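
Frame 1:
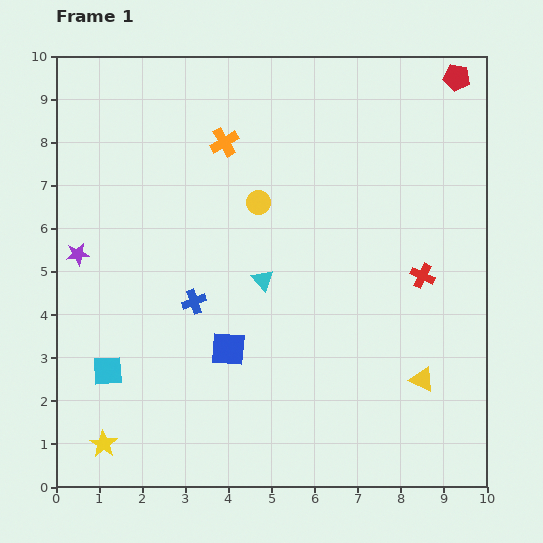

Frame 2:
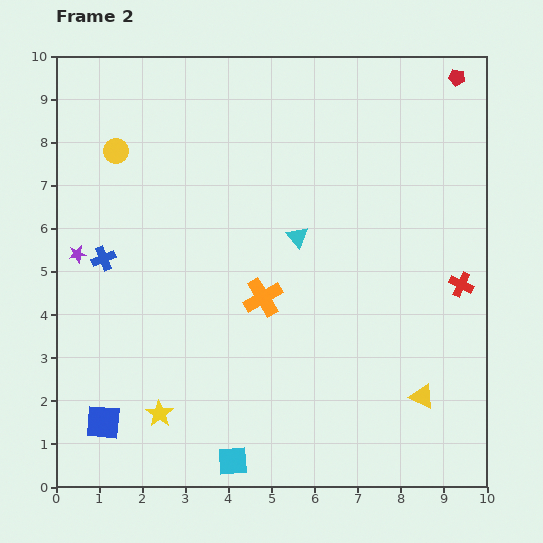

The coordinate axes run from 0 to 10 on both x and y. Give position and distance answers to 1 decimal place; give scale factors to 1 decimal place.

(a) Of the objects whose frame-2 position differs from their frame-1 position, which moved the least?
the yellow triangle

(moved 0.4)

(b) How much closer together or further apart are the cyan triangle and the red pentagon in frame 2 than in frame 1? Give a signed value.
-1.3

Distance in frame 1: 6.5. Distance in frame 2: 5.2.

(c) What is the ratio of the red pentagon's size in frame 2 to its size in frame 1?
0.6×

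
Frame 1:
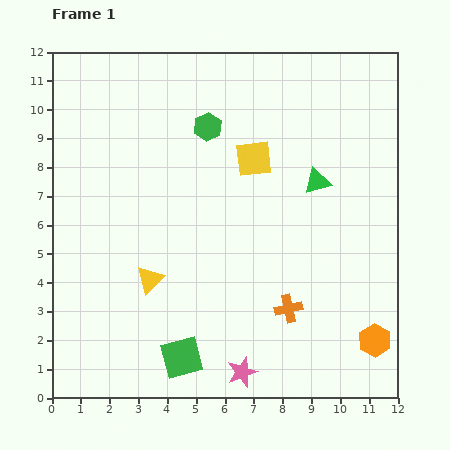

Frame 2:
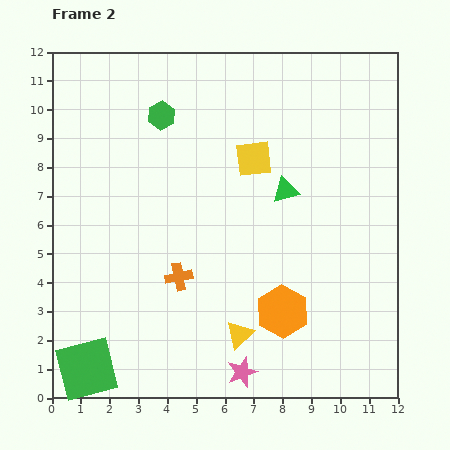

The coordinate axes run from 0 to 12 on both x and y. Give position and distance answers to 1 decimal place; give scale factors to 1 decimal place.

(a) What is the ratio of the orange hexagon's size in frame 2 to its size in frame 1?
1.6×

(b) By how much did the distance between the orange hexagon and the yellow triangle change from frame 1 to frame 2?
-6.4

Distance in frame 1: 8.1. Distance in frame 2: 1.7.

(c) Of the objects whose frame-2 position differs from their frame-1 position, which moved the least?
the green triangle

(moved 1.1)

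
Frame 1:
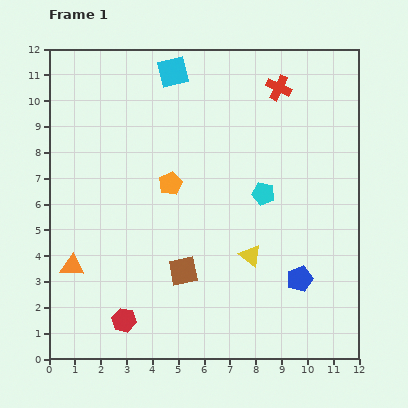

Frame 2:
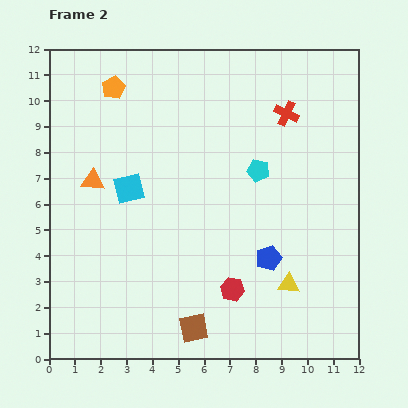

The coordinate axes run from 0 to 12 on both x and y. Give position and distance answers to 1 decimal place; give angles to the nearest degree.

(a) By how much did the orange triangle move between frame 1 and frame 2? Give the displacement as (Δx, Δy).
(0.8, 3.3)

The orange triangle was at (0.9, 3.6) in frame 1 and (1.7, 6.9) in frame 2.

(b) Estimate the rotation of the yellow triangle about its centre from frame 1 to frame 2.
36° counter-clockwise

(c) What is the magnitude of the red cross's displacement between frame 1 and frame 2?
1.0

The red cross moved from (8.9, 10.5) to (9.2, 9.5), a distance of √(0.3² + 1.0²) ≈ 1.0.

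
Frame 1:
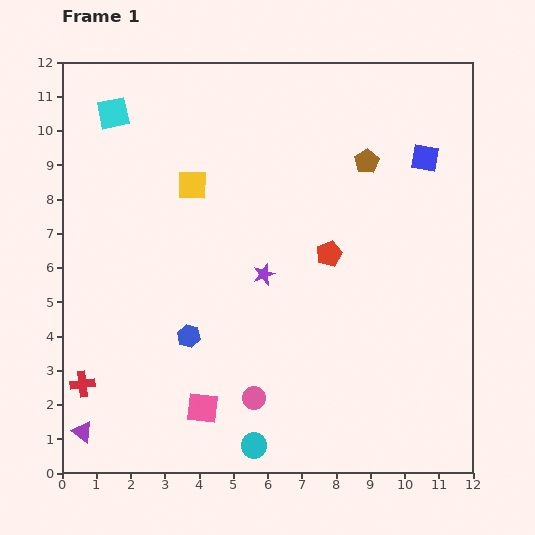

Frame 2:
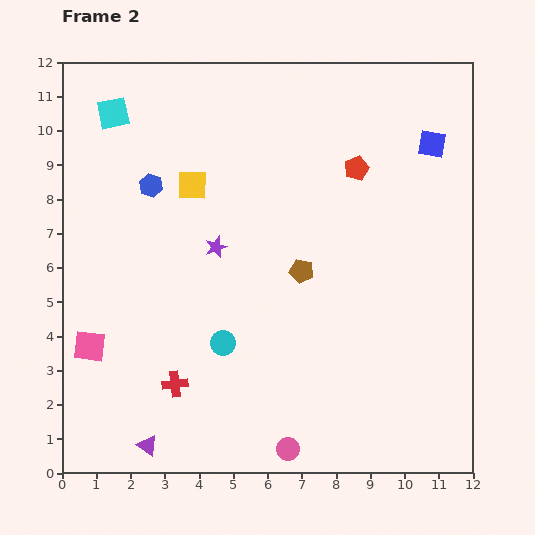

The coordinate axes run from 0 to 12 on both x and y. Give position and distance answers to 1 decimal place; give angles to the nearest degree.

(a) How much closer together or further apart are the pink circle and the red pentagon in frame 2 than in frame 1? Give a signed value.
+3.7

Distance in frame 1: 4.7. Distance in frame 2: 8.4.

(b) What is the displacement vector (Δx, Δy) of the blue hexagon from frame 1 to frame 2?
(-1.1, 4.4)

The blue hexagon was at (3.7, 4.0) in frame 1 and (2.6, 8.4) in frame 2.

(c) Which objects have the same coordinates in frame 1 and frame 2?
the cyan square, the yellow square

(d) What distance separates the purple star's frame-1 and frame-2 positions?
1.6

The purple star moved from (5.9, 5.8) to (4.5, 6.6), a distance of √(1.4² + 0.8²) ≈ 1.6.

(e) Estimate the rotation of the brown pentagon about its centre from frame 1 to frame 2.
28° counter-clockwise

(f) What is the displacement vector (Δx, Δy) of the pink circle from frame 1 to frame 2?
(1.0, -1.5)

The pink circle was at (5.6, 2.2) in frame 1 and (6.6, 0.7) in frame 2.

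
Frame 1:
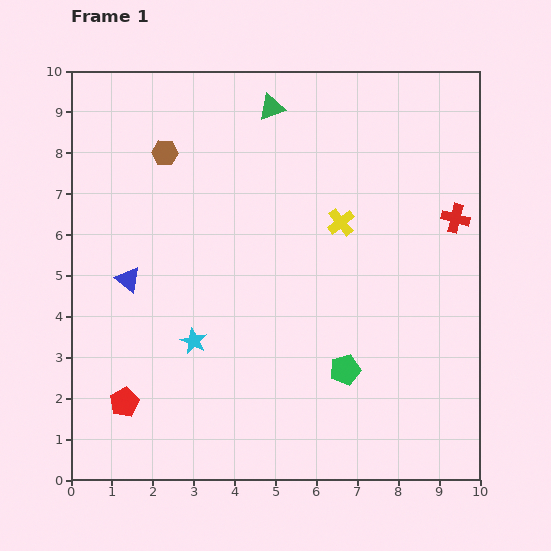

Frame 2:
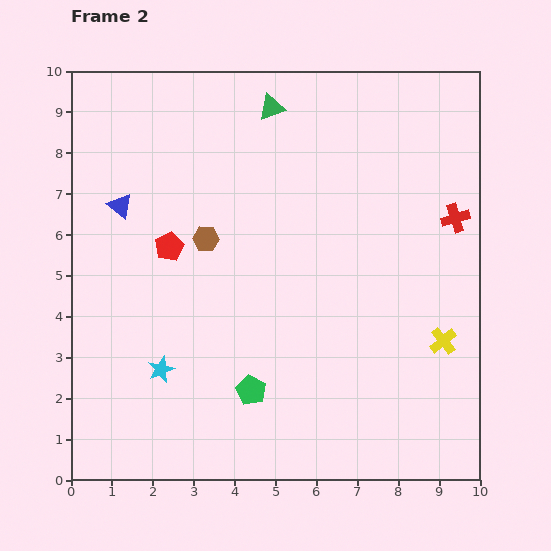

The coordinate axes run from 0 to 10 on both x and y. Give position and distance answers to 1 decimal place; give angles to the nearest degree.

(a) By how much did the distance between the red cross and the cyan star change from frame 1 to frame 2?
+1.0

Distance in frame 1: 7.1. Distance in frame 2: 8.1.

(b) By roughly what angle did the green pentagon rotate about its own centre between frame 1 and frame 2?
28° counter-clockwise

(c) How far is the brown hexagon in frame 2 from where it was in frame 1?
2.3

The brown hexagon moved from (2.3, 8.0) to (3.3, 5.9), a distance of √(1.0² + 2.1²) ≈ 2.3.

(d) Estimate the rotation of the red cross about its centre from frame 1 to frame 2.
31° counter-clockwise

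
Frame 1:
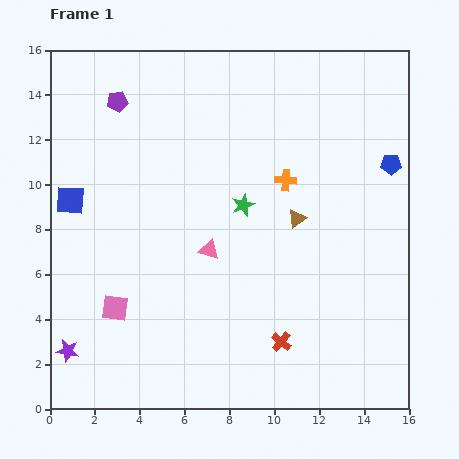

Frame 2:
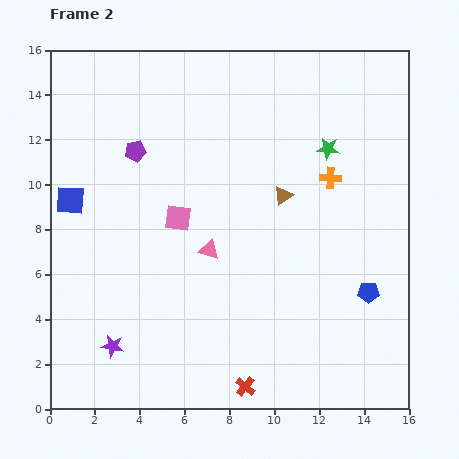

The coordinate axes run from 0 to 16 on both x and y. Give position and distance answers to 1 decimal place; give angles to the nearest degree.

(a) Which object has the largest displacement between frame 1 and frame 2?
the blue pentagon

(moved 5.8; next 4.9)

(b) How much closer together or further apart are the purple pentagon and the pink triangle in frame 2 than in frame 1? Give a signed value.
-2.3

Distance in frame 1: 7.8. Distance in frame 2: 5.5.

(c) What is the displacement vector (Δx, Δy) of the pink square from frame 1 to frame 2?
(2.8, 4.0)

The pink square was at (2.9, 4.5) in frame 1 and (5.7, 8.5) in frame 2.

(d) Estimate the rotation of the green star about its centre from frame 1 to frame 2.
28° clockwise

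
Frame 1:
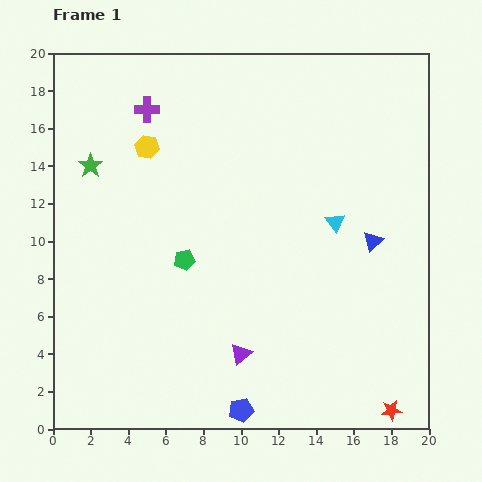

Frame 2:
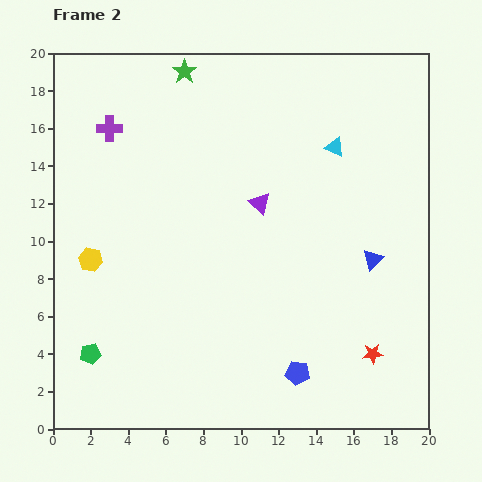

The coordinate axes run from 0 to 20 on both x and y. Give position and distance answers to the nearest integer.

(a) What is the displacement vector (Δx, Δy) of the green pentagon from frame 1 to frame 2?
(-5, -5)

The green pentagon was at (7, 9) in frame 1 and (2, 4) in frame 2.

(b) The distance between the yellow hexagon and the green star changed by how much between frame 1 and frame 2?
+8

Distance in frame 1: 3. Distance in frame 2: 11.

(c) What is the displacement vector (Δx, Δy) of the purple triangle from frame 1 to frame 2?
(1, 8)

The purple triangle was at (10, 4) in frame 1 and (11, 12) in frame 2.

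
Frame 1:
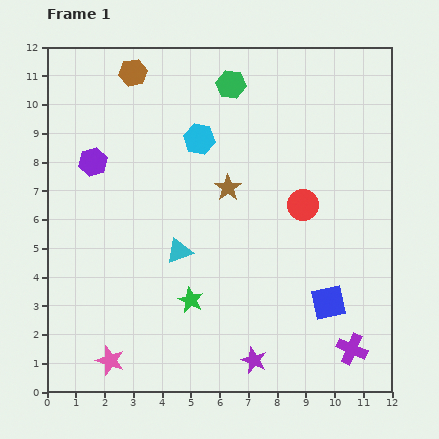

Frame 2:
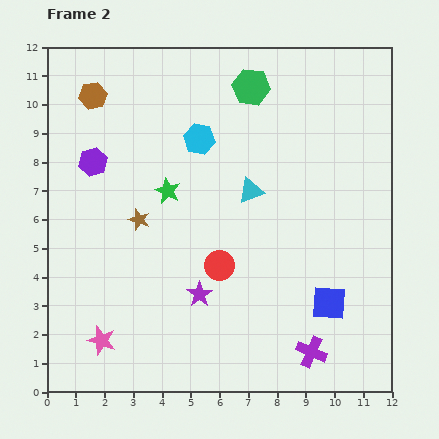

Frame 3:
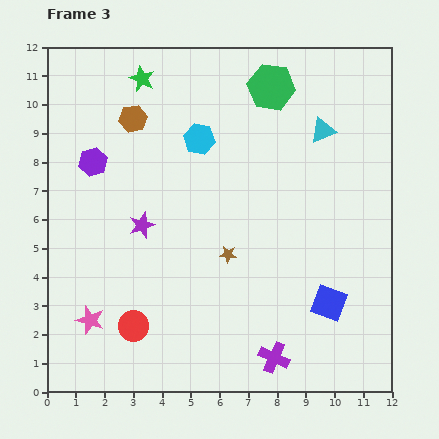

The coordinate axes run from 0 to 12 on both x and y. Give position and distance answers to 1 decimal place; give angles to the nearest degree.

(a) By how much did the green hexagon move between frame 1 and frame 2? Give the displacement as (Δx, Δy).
(0.7, -0.1)

The green hexagon was at (6.4, 10.7) in frame 1 and (7.1, 10.6) in frame 2.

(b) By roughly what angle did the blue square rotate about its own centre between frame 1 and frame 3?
32° clockwise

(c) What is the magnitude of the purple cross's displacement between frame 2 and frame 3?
1.3

The purple cross moved from (9.2, 1.4) to (7.9, 1.2), a distance of √(1.3² + 0.2²) ≈ 1.3.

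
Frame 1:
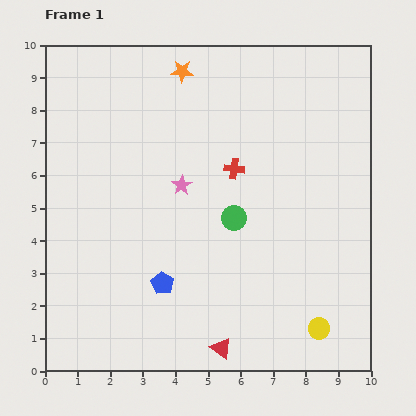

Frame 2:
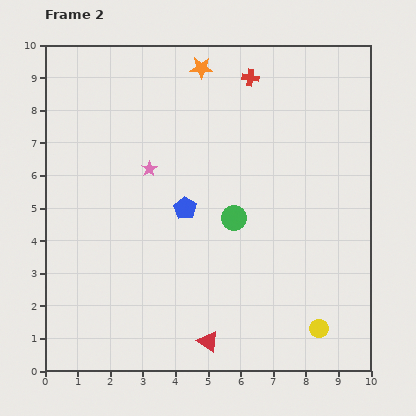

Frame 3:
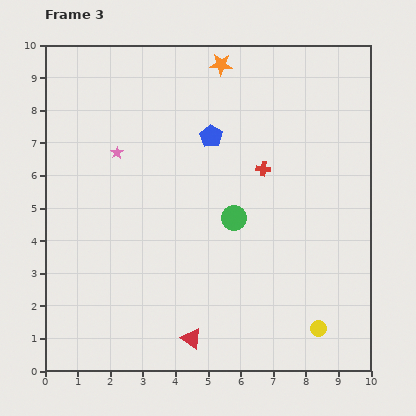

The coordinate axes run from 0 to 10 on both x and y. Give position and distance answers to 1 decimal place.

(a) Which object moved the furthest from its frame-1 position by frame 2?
the red cross

(moved 2.8; next 2.4)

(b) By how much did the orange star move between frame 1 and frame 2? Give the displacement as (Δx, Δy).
(0.6, 0.1)

The orange star was at (4.2, 9.2) in frame 1 and (4.8, 9.3) in frame 2.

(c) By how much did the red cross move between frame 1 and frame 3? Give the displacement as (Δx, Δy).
(0.9, 0.0)

The red cross was at (5.8, 6.2) in frame 1 and (6.7, 6.2) in frame 3.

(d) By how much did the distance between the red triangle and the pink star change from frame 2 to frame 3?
+0.5

Distance in frame 2: 5.6. Distance in frame 3: 6.1.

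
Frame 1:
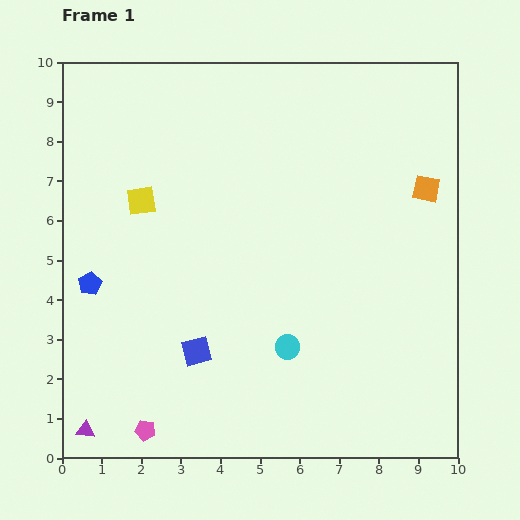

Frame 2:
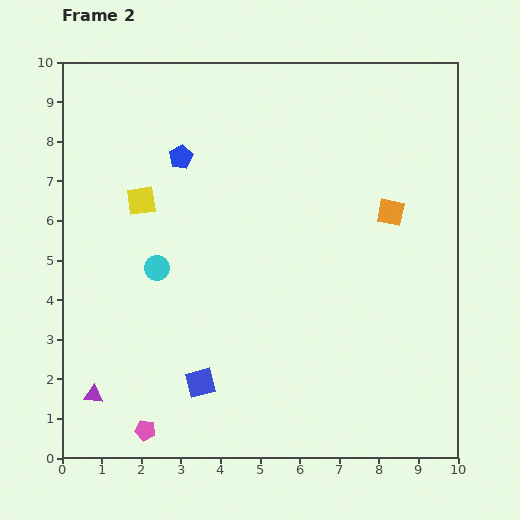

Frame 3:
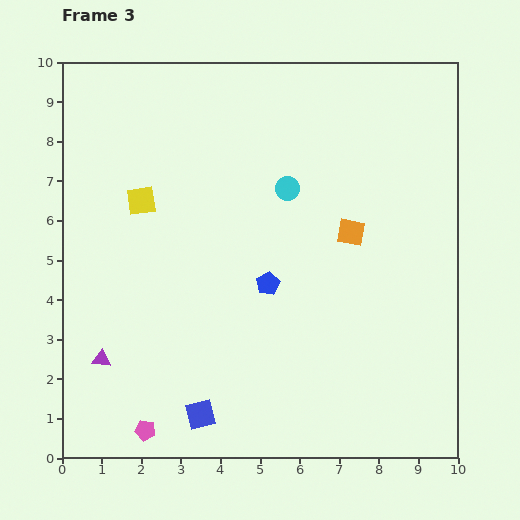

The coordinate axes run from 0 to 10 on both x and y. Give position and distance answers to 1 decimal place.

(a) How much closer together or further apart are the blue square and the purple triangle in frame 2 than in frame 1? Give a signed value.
-0.7

Distance in frame 1: 3.4. Distance in frame 2: 2.7.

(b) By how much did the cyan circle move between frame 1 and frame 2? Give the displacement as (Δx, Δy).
(-3.3, 2.0)

The cyan circle was at (5.7, 2.8) in frame 1 and (2.4, 4.8) in frame 2.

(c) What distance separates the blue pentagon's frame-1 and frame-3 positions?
4.5

The blue pentagon moved from (0.7, 4.4) to (5.2, 4.4), a distance of √(4.5² + 0.0²) ≈ 4.5.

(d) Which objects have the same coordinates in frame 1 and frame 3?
the yellow square, the pink pentagon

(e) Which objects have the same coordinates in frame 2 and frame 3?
the yellow square, the pink pentagon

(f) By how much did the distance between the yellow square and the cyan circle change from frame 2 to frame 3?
+2.0

Distance in frame 2: 1.7. Distance in frame 3: 3.7.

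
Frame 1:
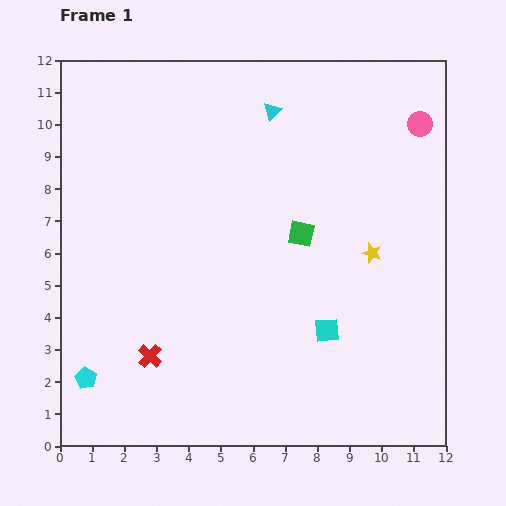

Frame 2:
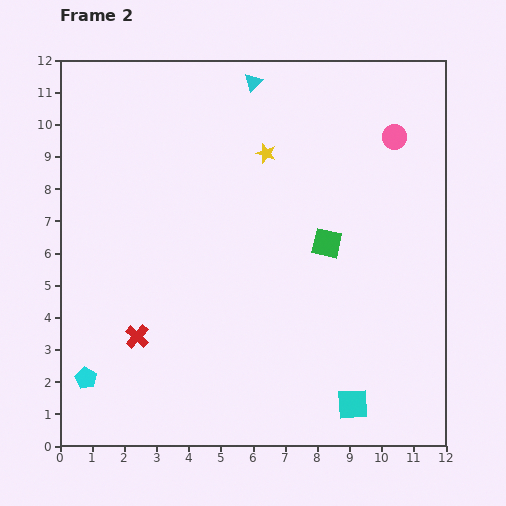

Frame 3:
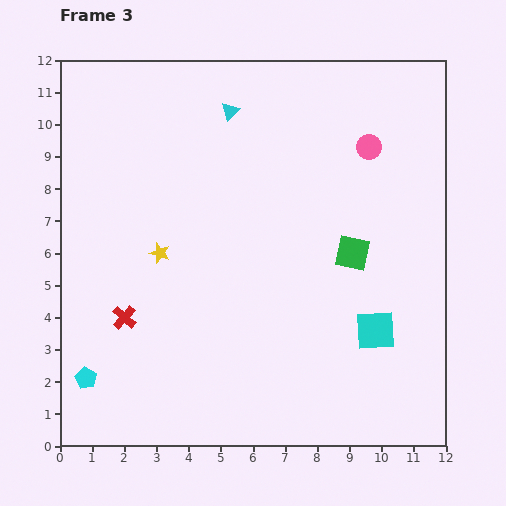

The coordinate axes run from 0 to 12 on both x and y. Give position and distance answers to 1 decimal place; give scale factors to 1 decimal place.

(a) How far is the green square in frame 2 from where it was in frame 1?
0.9

The green square moved from (7.5, 6.6) to (8.3, 6.3), a distance of √(0.8² + 0.3²) ≈ 0.9.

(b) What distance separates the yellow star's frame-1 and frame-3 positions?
6.6

The yellow star moved from (9.7, 6.0) to (3.1, 6.0), a distance of √(6.6² + 0.0²) ≈ 6.6.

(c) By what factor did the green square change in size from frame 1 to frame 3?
1.3×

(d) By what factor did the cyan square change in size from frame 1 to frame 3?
1.6×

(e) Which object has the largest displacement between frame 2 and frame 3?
the yellow star

(moved 4.5; next 2.4)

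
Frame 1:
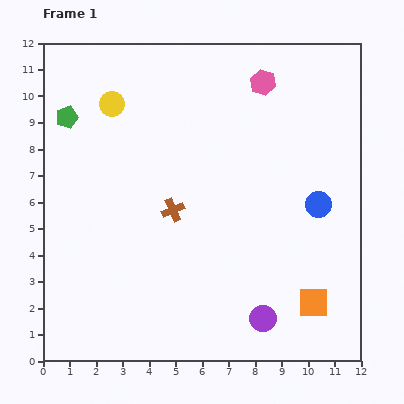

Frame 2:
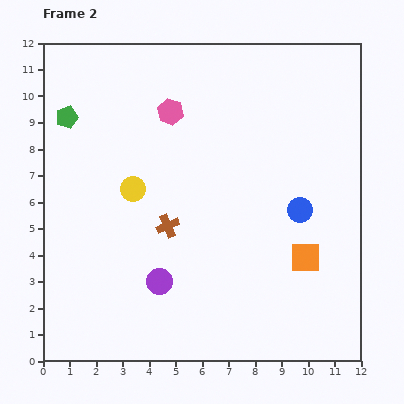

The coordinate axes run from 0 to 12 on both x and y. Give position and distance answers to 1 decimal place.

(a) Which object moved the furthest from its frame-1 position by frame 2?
the purple circle

(moved 4.1; next 3.7)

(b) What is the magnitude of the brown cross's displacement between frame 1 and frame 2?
0.6

The brown cross moved from (4.9, 5.7) to (4.7, 5.1), a distance of √(0.2² + 0.6²) ≈ 0.6.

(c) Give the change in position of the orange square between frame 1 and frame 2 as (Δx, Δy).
(-0.3, 1.7)

The orange square was at (10.2, 2.2) in frame 1 and (9.9, 3.9) in frame 2.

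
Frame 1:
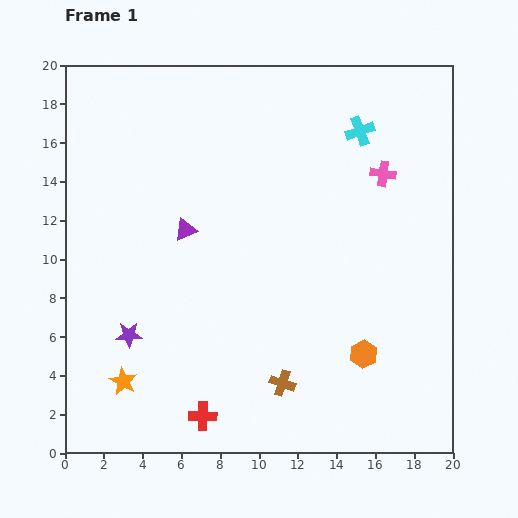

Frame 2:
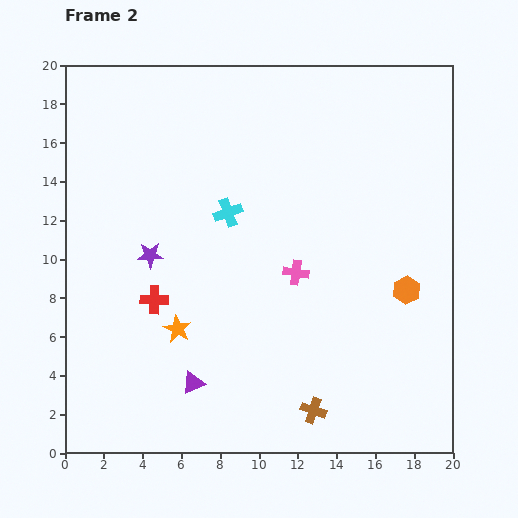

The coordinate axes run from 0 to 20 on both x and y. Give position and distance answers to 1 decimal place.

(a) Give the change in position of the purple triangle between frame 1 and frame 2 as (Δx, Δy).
(0.4, -7.9)

The purple triangle was at (6.2, 11.5) in frame 1 and (6.6, 3.6) in frame 2.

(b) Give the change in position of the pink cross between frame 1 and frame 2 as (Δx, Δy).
(-4.5, -5.1)

The pink cross was at (16.4, 14.4) in frame 1 and (11.9, 9.3) in frame 2.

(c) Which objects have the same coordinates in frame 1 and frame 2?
none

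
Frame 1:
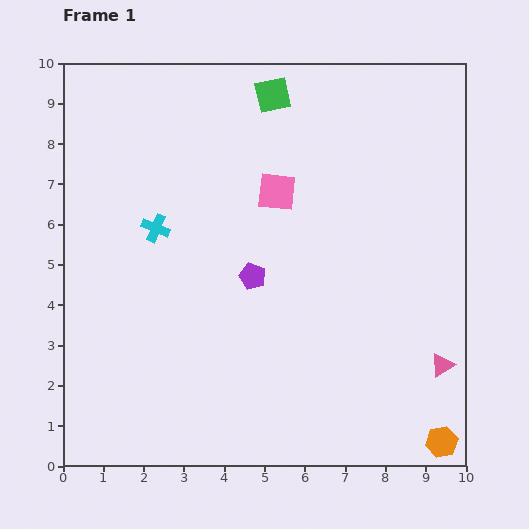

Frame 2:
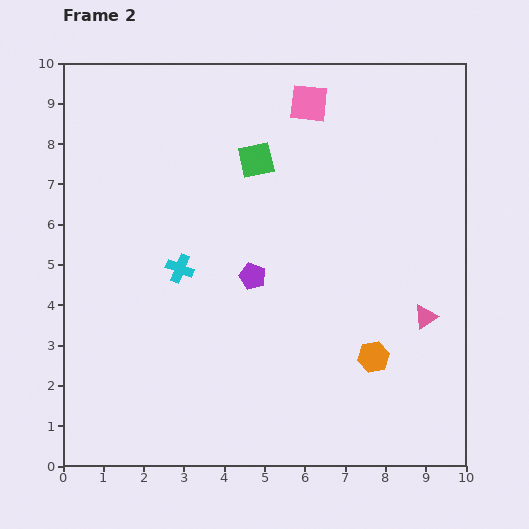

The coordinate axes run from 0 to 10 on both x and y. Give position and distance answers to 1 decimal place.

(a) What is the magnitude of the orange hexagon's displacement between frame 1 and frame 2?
2.7

The orange hexagon moved from (9.4, 0.6) to (7.7, 2.7), a distance of √(1.7² + 2.1²) ≈ 2.7.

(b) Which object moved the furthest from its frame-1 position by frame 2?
the orange hexagon

(moved 2.7; next 2.3)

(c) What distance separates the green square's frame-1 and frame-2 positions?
1.6

The green square moved from (5.2, 9.2) to (4.8, 7.6), a distance of √(0.4² + 1.6²) ≈ 1.6.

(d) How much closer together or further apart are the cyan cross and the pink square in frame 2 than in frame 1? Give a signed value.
+2.1

Distance in frame 1: 3.1. Distance in frame 2: 5.2.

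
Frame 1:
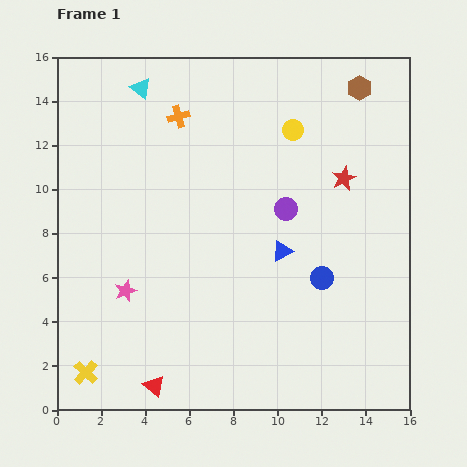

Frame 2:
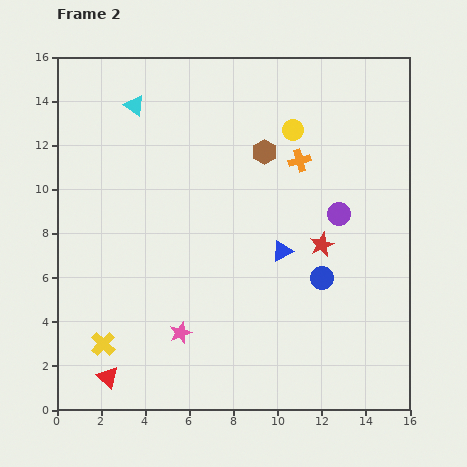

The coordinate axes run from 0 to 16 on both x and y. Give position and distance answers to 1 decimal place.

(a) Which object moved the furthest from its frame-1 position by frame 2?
the orange cross

(moved 5.9; next 5.2)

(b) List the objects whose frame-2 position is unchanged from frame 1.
the blue circle, the blue triangle, the yellow circle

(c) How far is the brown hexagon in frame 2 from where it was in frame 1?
5.2

The brown hexagon moved from (13.7, 14.6) to (9.4, 11.7), a distance of √(4.3² + 2.9²) ≈ 5.2.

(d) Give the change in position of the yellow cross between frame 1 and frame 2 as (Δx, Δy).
(0.8, 1.3)

The yellow cross was at (1.3, 1.7) in frame 1 and (2.1, 3.0) in frame 2.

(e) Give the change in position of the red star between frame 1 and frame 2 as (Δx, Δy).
(-1.0, -3.0)

The red star was at (13.0, 10.5) in frame 1 and (12.0, 7.5) in frame 2.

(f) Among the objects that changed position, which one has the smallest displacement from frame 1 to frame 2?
the cyan triangle

(moved 0.9)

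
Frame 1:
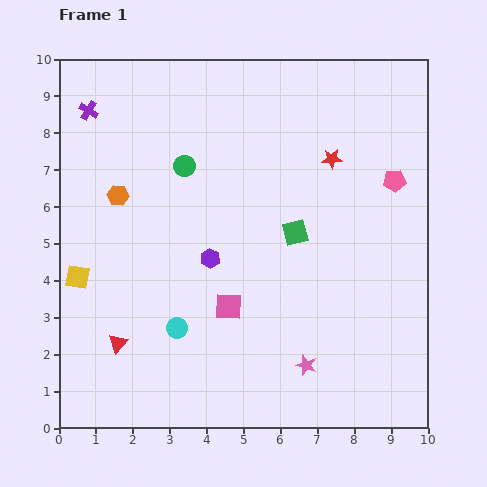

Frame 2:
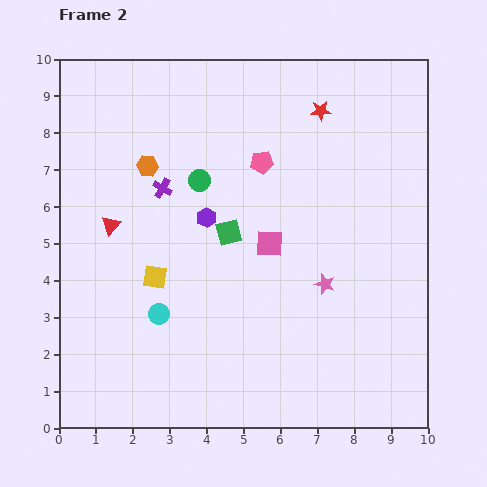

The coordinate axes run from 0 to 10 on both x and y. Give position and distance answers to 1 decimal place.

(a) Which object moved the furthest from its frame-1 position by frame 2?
the pink pentagon

(moved 3.6; next 3.2)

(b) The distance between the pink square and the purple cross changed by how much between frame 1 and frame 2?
-3.2

Distance in frame 1: 6.5. Distance in frame 2: 3.3.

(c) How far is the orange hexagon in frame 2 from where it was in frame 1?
1.1

The orange hexagon moved from (1.6, 6.3) to (2.4, 7.1), a distance of √(0.8² + 0.8²) ≈ 1.1.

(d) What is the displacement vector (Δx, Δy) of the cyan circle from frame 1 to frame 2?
(-0.5, 0.4)

The cyan circle was at (3.2, 2.7) in frame 1 and (2.7, 3.1) in frame 2.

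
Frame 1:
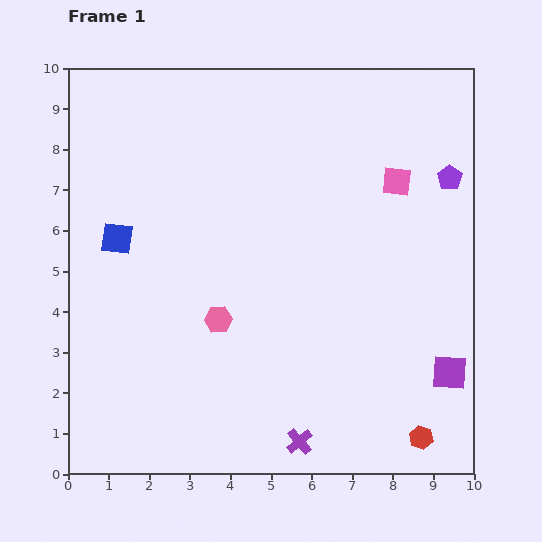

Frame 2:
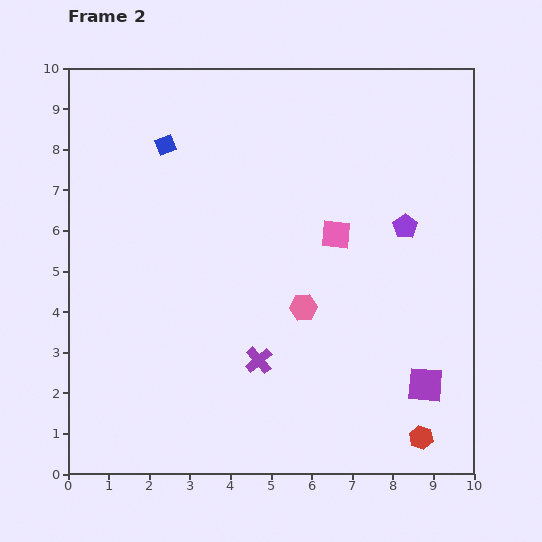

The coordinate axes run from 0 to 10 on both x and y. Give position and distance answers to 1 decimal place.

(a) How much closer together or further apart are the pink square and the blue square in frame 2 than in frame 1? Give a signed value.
-2.3

Distance in frame 1: 7.0. Distance in frame 2: 4.7.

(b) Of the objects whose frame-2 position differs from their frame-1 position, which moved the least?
the purple square

(moved 0.7)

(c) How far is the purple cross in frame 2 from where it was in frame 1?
2.2

The purple cross moved from (5.7, 0.8) to (4.7, 2.8), a distance of √(1.0² + 2.0²) ≈ 2.2.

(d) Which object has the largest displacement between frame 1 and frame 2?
the blue square

(moved 2.6; next 2.2)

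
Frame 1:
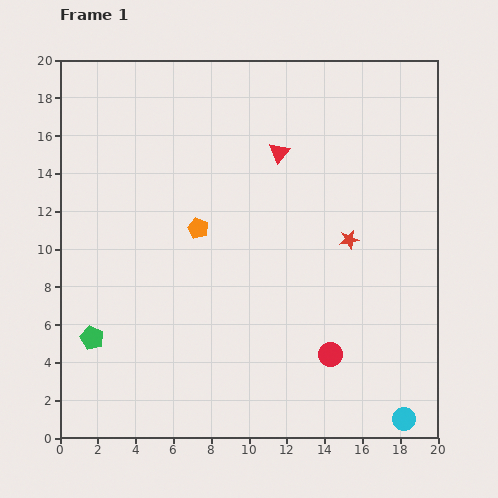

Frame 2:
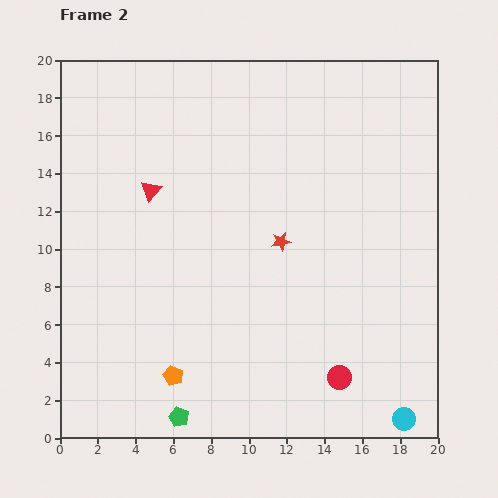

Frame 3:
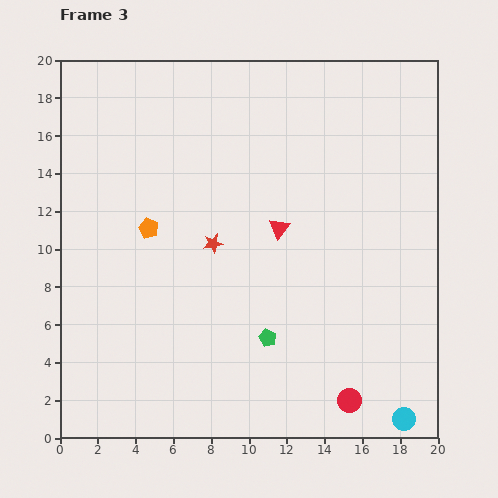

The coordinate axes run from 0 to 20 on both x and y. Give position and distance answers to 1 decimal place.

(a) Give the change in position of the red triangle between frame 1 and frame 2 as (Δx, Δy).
(-6.8, -2.0)

The red triangle was at (11.6, 15.1) in frame 1 and (4.8, 13.1) in frame 2.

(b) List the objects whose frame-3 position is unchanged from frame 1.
the cyan circle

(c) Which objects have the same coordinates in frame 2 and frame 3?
the cyan circle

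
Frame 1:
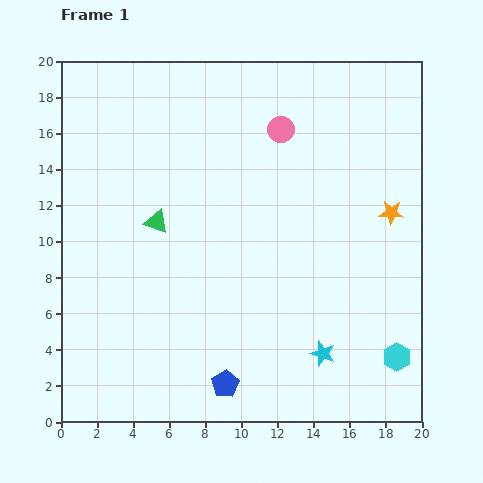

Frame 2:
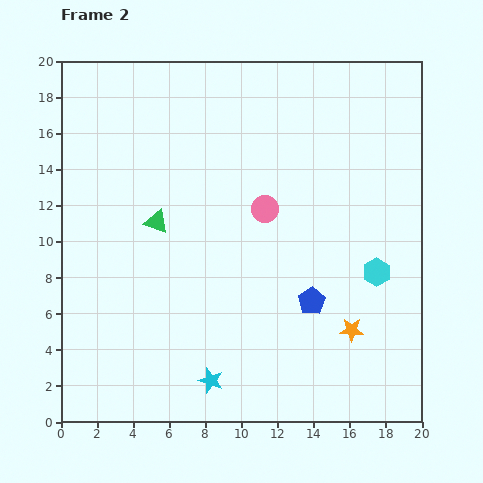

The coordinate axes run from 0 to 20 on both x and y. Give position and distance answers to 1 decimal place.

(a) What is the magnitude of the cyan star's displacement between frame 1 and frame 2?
6.4

The cyan star moved from (14.5, 3.8) to (8.3, 2.3), a distance of √(6.2² + 1.5²) ≈ 6.4.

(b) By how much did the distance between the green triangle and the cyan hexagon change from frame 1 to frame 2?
-2.8

Distance in frame 1: 15.3. Distance in frame 2: 12.5.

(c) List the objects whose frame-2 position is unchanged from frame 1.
the green triangle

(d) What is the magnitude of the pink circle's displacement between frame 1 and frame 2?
4.5

The pink circle moved from (12.2, 16.2) to (11.3, 11.8), a distance of √(0.9² + 4.4²) ≈ 4.5.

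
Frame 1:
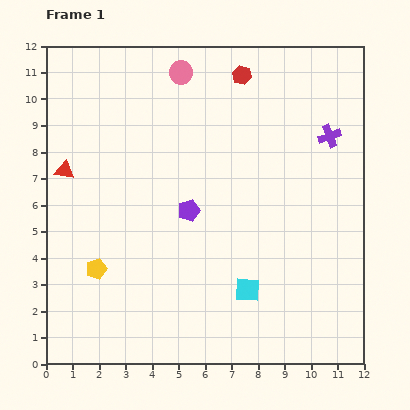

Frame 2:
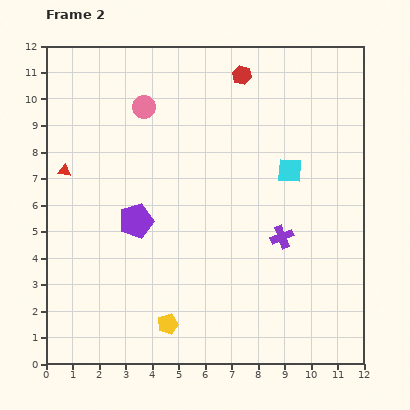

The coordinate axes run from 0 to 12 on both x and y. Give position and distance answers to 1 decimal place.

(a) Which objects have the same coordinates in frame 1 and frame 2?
the red triangle, the red hexagon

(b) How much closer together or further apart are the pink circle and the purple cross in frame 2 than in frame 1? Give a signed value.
+1.0

Distance in frame 1: 6.1. Distance in frame 2: 7.1.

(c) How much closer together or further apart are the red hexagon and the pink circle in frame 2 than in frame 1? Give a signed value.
+1.6

Distance in frame 1: 2.3. Distance in frame 2: 3.9.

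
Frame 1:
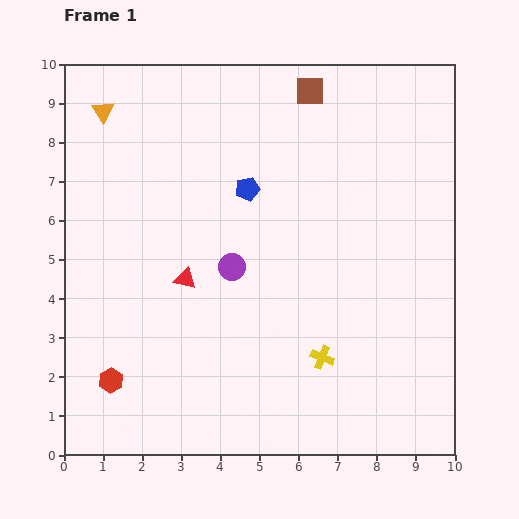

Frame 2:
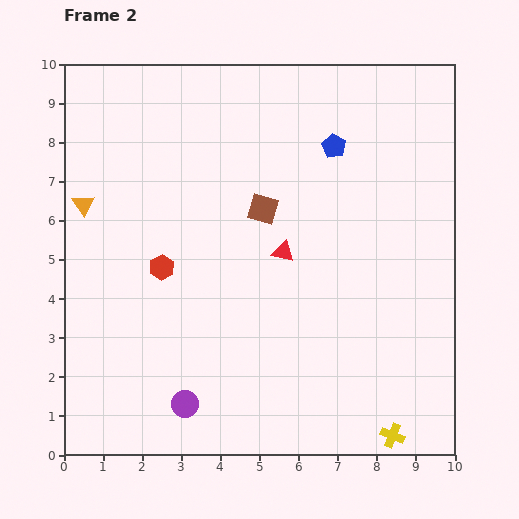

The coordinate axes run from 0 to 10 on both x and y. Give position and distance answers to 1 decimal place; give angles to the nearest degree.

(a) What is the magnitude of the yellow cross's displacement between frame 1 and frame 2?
2.7

The yellow cross moved from (6.6, 2.5) to (8.4, 0.5), a distance of √(1.8² + 2.0²) ≈ 2.7.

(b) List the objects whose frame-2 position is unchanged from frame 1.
none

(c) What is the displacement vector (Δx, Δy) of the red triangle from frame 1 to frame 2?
(2.5, 0.7)

The red triangle was at (3.1, 4.5) in frame 1 and (5.6, 5.2) in frame 2.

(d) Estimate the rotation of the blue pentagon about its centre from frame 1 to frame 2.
30° counter-clockwise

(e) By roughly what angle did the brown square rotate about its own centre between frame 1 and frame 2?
17° clockwise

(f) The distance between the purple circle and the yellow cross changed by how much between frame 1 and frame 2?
+2.1

Distance in frame 1: 3.3. Distance in frame 2: 5.4.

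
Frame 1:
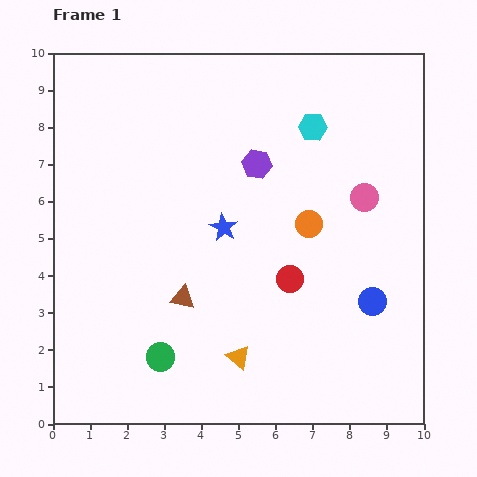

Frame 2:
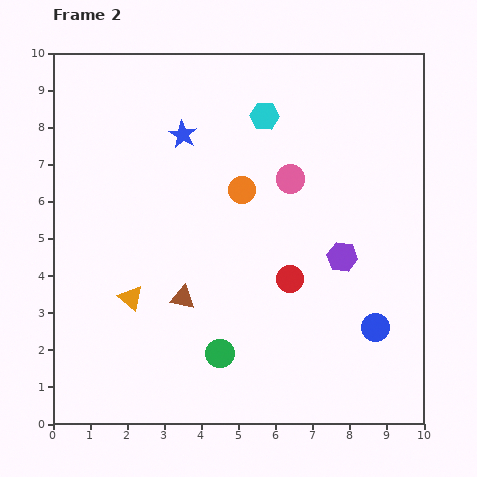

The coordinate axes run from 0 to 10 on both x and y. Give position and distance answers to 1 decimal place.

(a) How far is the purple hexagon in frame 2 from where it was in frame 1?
3.4

The purple hexagon moved from (5.5, 7.0) to (7.8, 4.5), a distance of √(2.3² + 2.5²) ≈ 3.4.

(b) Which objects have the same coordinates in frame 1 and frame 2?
the brown triangle, the red circle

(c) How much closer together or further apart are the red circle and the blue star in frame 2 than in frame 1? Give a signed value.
+2.6

Distance in frame 1: 2.3. Distance in frame 2: 4.9.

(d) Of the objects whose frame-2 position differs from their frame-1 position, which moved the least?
the blue circle

(moved 0.7)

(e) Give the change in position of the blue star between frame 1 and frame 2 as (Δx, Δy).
(-1.1, 2.5)

The blue star was at (4.6, 5.3) in frame 1 and (3.5, 7.8) in frame 2.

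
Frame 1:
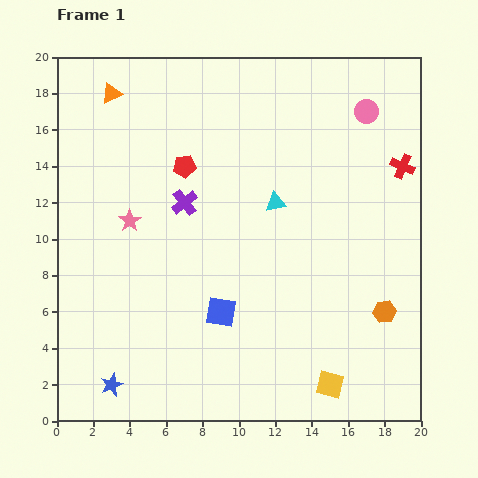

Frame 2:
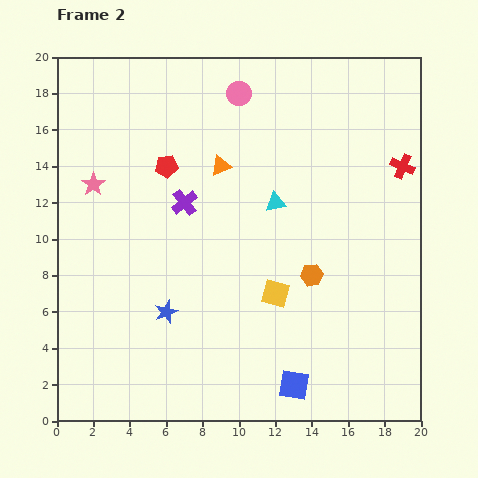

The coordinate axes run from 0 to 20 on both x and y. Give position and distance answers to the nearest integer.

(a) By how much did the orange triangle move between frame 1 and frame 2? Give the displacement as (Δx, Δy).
(6, -4)

The orange triangle was at (3, 18) in frame 1 and (9, 14) in frame 2.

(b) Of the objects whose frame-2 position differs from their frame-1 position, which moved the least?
the red pentagon

(moved 1)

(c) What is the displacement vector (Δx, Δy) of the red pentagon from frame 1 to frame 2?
(-1, 0)

The red pentagon was at (7, 14) in frame 1 and (6, 14) in frame 2.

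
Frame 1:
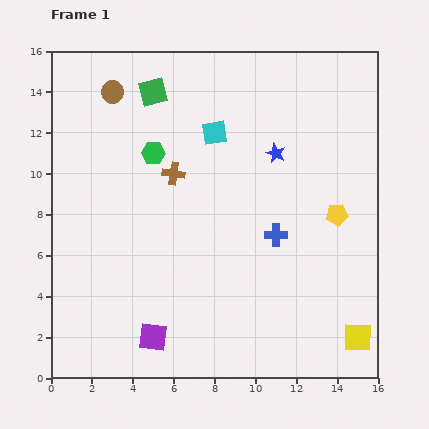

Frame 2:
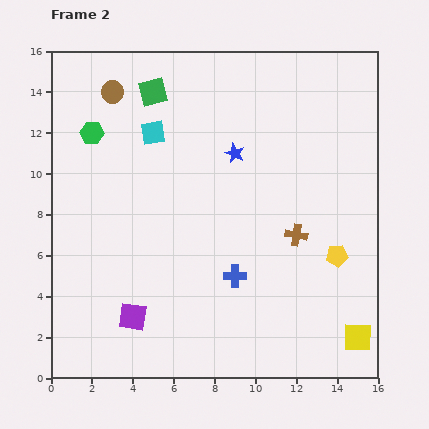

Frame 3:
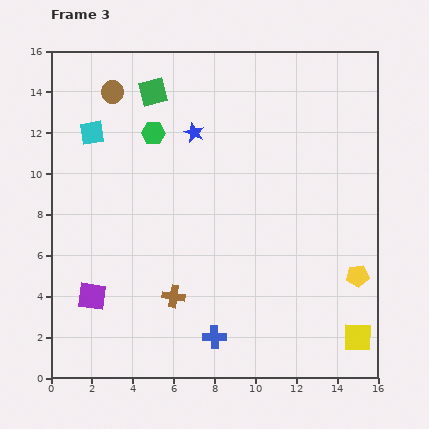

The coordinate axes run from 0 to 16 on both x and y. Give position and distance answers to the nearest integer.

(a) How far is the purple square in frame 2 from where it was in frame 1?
1

The purple square moved from (5, 2) to (4, 3), a distance of √(1² + 1²) ≈ 1.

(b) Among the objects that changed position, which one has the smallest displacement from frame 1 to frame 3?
the green hexagon

(moved 1)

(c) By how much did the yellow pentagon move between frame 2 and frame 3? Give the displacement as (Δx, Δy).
(1, -1)

The yellow pentagon was at (14, 6) in frame 2 and (15, 5) in frame 3.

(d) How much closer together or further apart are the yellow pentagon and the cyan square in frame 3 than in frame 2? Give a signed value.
+4

Distance in frame 2: 11. Distance in frame 3: 15.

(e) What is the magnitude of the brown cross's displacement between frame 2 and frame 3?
7

The brown cross moved from (12, 7) to (6, 4), a distance of √(6² + 3²) ≈ 7.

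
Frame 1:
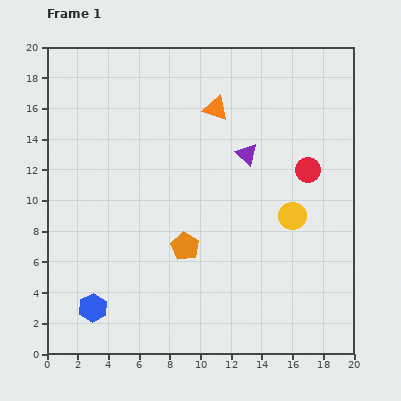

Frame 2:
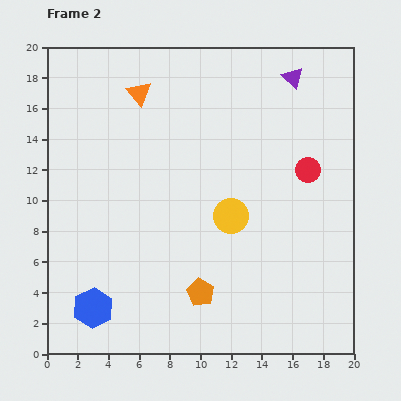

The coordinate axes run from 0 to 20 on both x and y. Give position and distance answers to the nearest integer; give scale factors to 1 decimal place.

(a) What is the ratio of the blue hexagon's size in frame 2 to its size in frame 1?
1.4×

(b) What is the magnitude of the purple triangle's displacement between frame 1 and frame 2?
6

The purple triangle moved from (13, 13) to (16, 18), a distance of √(3² + 5²) ≈ 6.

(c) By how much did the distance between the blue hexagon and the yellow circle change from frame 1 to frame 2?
-3

Distance in frame 1: 14. Distance in frame 2: 11.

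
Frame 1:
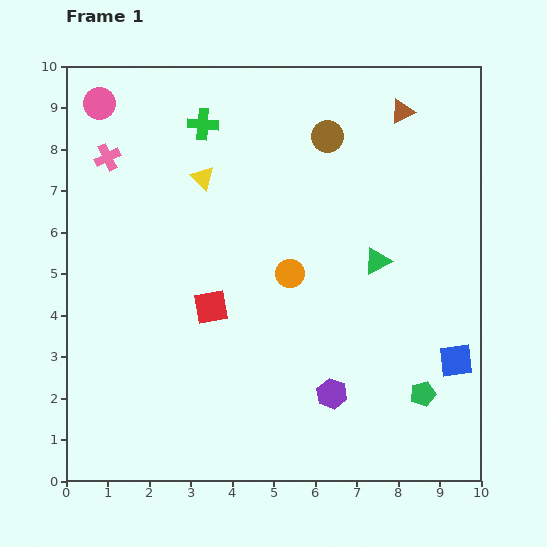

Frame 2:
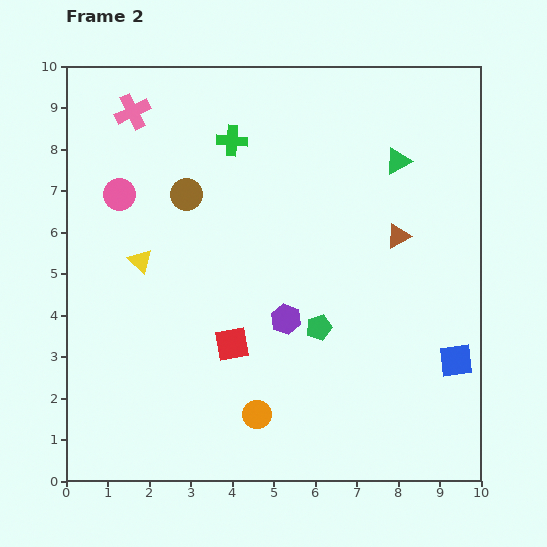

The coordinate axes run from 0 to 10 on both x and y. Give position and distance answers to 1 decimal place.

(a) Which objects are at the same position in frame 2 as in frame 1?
the blue square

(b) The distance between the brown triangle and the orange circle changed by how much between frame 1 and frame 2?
+0.8

Distance in frame 1: 4.7. Distance in frame 2: 5.5.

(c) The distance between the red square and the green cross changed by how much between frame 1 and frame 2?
+0.5

Distance in frame 1: 4.4. Distance in frame 2: 4.9.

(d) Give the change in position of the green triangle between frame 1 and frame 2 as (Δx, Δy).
(0.5, 2.4)

The green triangle was at (7.5, 5.3) in frame 1 and (8.0, 7.7) in frame 2.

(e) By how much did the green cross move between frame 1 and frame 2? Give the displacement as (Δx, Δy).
(0.7, -0.4)

The green cross was at (3.3, 8.6) in frame 1 and (4.0, 8.2) in frame 2.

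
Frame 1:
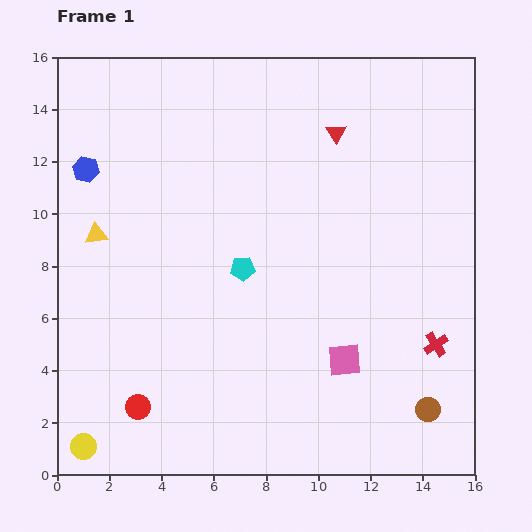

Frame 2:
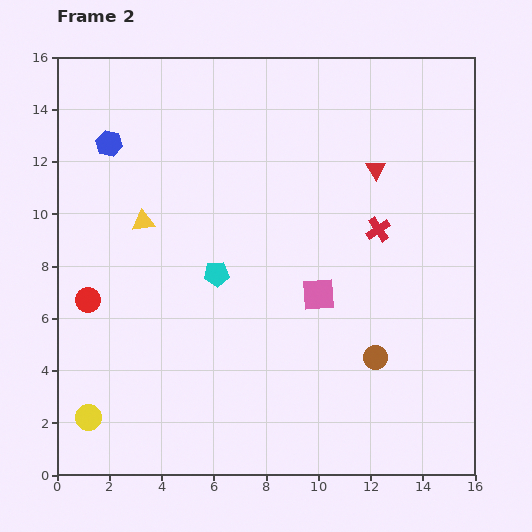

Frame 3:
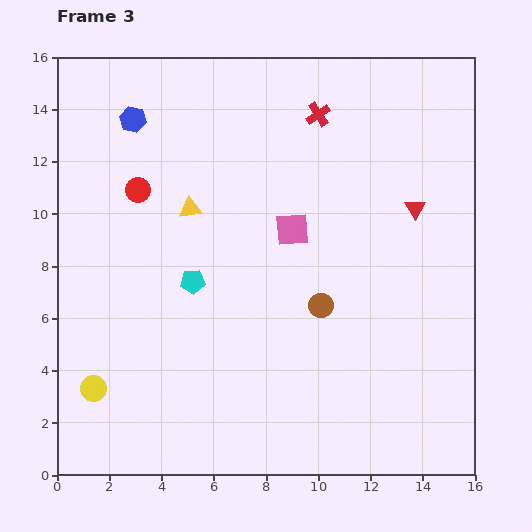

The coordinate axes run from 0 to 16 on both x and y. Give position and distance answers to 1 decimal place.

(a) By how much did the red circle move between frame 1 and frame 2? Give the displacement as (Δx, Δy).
(-1.9, 4.1)

The red circle was at (3.1, 2.6) in frame 1 and (1.2, 6.7) in frame 2.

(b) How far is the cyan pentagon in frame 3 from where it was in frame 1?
2.0

The cyan pentagon moved from (7.1, 7.9) to (5.2, 7.4), a distance of √(1.9² + 0.5²) ≈ 2.0.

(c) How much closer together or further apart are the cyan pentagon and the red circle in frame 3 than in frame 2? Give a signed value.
-0.9

Distance in frame 2: 5.0. Distance in frame 3: 4.1.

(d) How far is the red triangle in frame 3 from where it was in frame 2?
2.1

The red triangle moved from (12.2, 11.7) to (13.7, 10.2), a distance of √(1.5² + 1.5²) ≈ 2.1.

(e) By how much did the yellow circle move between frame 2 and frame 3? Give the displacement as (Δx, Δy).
(0.2, 1.1)

The yellow circle was at (1.2, 2.2) in frame 2 and (1.4, 3.3) in frame 3.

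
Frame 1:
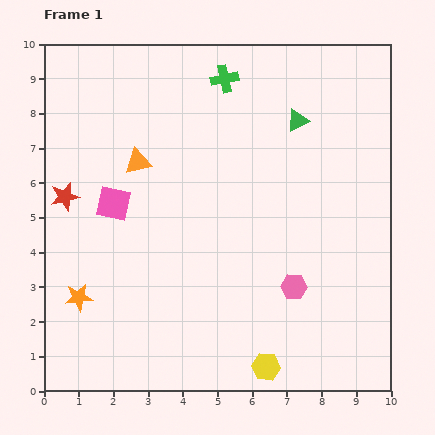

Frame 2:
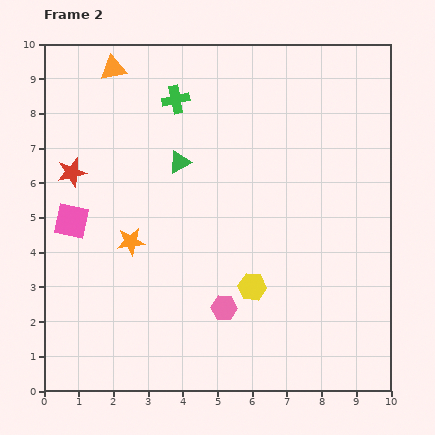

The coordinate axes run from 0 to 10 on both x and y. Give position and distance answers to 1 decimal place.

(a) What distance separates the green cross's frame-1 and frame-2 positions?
1.5

The green cross moved from (5.2, 9.0) to (3.8, 8.4), a distance of √(1.4² + 0.6²) ≈ 1.5.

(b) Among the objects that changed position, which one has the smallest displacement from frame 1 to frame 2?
the red star

(moved 0.7)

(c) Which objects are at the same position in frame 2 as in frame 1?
none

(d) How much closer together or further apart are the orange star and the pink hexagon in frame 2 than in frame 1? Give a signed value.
-2.9

Distance in frame 1: 6.2. Distance in frame 2: 3.3.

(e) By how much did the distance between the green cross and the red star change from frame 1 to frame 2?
-2.0

Distance in frame 1: 5.7. Distance in frame 2: 3.7.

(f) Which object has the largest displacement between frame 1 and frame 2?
the green triangle

(moved 3.6; next 2.8)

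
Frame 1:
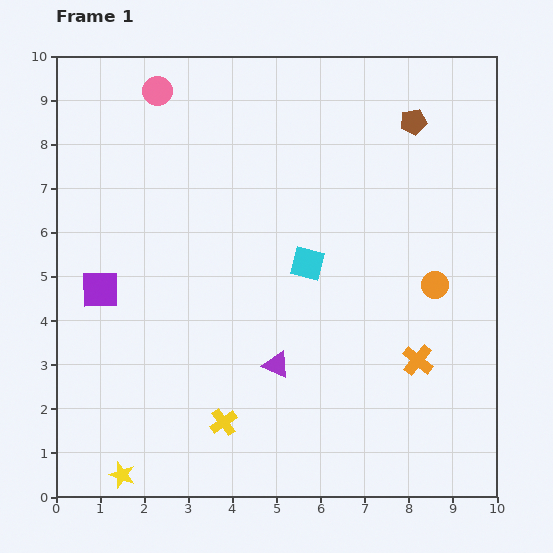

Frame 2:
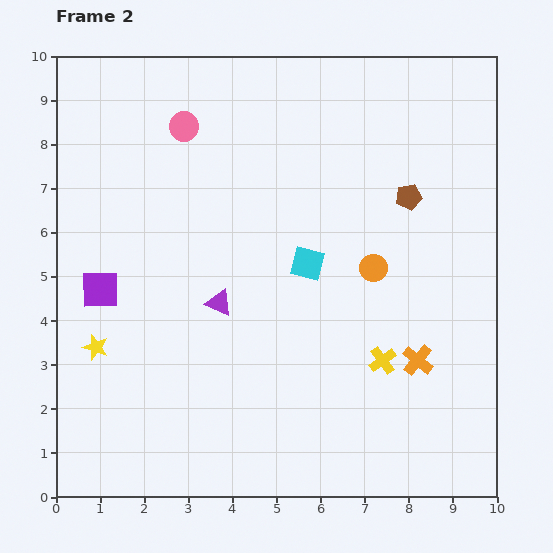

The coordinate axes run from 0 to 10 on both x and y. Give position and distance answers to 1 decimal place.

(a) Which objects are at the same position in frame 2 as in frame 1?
the orange cross, the purple square, the cyan square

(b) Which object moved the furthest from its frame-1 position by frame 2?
the yellow cross

(moved 3.9; next 3.0)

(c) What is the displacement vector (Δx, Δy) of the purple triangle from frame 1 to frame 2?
(-1.3, 1.4)

The purple triangle was at (5.0, 3.0) in frame 1 and (3.7, 4.4) in frame 2.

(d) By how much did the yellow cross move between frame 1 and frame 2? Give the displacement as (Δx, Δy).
(3.6, 1.4)

The yellow cross was at (3.8, 1.7) in frame 1 and (7.4, 3.1) in frame 2.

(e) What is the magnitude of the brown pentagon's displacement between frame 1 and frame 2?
1.7

The brown pentagon moved from (8.1, 8.5) to (8.0, 6.8), a distance of √(0.1² + 1.7²) ≈ 1.7.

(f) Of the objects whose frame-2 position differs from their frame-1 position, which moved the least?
the pink circle

(moved 1.0)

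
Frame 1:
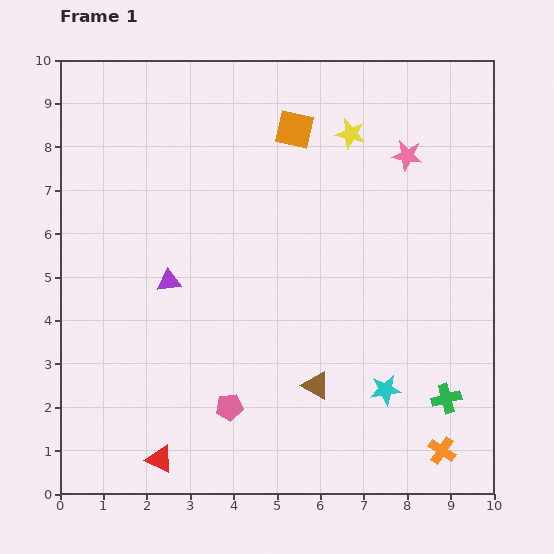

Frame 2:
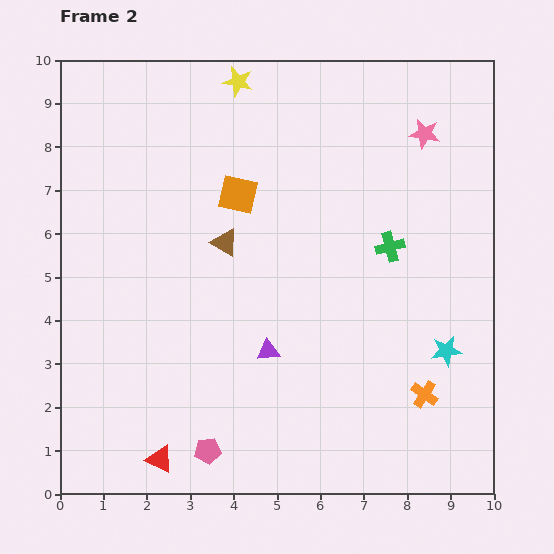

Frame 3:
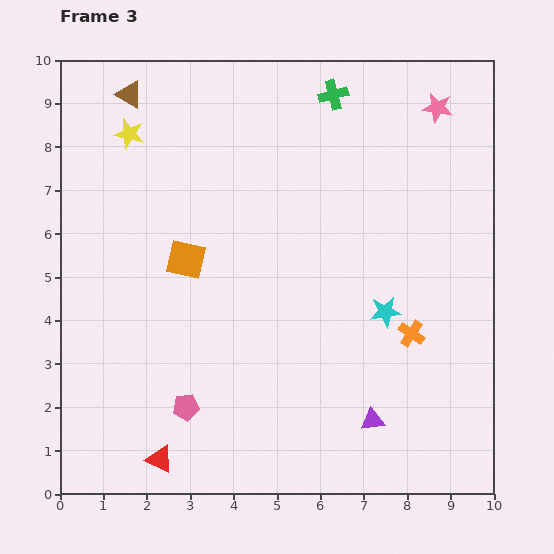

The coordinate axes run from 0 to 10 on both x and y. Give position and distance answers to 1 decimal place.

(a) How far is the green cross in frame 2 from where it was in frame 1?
3.7

The green cross moved from (8.9, 2.2) to (7.6, 5.7), a distance of √(1.3² + 3.5²) ≈ 3.7.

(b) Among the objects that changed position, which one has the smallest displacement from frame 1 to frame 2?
the pink star

(moved 0.6)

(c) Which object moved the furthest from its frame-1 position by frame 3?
the brown triangle

(moved 8.0; next 7.5)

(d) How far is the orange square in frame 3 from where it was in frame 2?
1.9

The orange square moved from (4.1, 6.9) to (2.9, 5.4), a distance of √(1.2² + 1.5²) ≈ 1.9.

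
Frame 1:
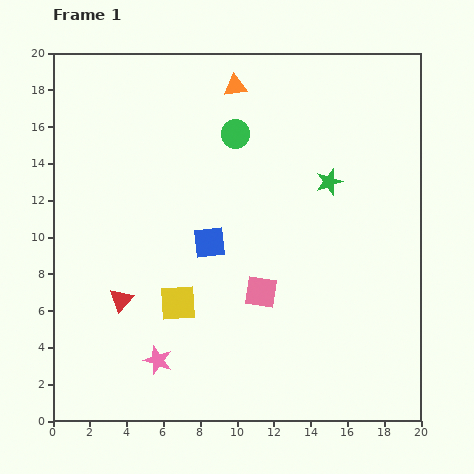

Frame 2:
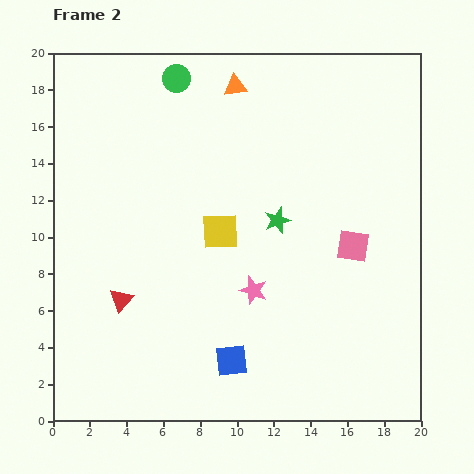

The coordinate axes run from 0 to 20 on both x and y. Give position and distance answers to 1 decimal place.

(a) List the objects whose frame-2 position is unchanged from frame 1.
the red triangle, the orange triangle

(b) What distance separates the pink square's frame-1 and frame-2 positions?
5.6

The pink square moved from (11.3, 7.0) to (16.3, 9.5), a distance of √(5.0² + 2.5²) ≈ 5.6.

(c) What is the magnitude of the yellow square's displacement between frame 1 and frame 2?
4.5

The yellow square moved from (6.8, 6.4) to (9.1, 10.3), a distance of √(2.3² + 3.9²) ≈ 4.5.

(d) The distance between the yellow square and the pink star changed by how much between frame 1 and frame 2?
+0.4

Distance in frame 1: 3.3. Distance in frame 2: 3.7.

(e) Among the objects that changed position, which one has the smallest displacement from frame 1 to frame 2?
the green star

(moved 3.5)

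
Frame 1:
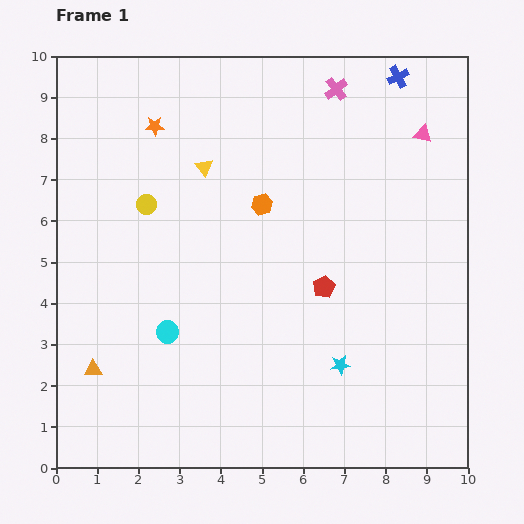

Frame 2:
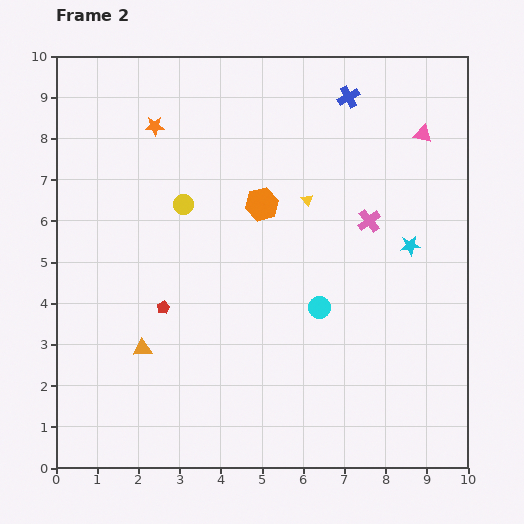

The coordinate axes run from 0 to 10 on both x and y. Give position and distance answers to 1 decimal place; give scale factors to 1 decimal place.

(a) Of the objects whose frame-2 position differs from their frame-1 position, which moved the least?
the yellow circle

(moved 0.9)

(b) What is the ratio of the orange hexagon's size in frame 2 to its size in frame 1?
1.6×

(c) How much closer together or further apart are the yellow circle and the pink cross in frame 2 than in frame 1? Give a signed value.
-0.9

Distance in frame 1: 5.4. Distance in frame 2: 4.5.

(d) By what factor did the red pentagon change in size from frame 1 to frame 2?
0.6×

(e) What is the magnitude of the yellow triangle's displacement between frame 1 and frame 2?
2.6

The yellow triangle moved from (3.6, 7.3) to (6.1, 6.5), a distance of √(2.5² + 0.8²) ≈ 2.6.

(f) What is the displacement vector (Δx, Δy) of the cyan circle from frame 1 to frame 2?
(3.7, 0.6)

The cyan circle was at (2.7, 3.3) in frame 1 and (6.4, 3.9) in frame 2.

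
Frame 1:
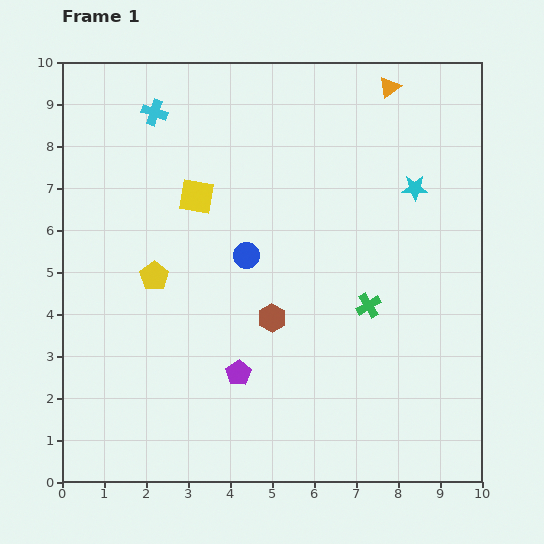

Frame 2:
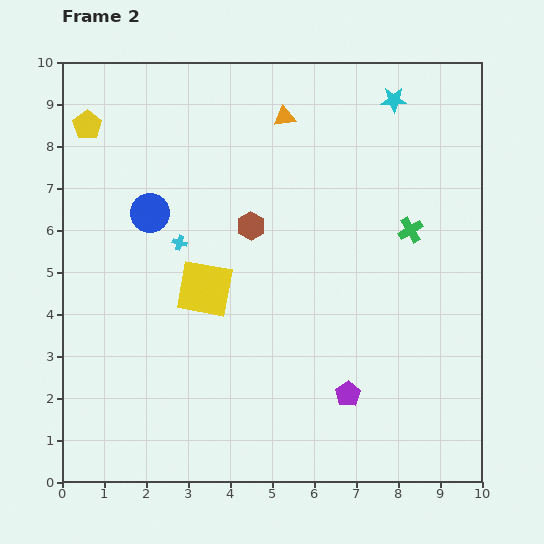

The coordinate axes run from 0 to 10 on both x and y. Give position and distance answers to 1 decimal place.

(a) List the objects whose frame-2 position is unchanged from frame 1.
none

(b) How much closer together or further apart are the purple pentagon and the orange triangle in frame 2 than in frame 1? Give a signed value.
-0.9

Distance in frame 1: 7.7. Distance in frame 2: 6.8.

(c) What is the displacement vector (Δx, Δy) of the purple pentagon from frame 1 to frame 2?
(2.6, -0.5)

The purple pentagon was at (4.2, 2.6) in frame 1 and (6.8, 2.1) in frame 2.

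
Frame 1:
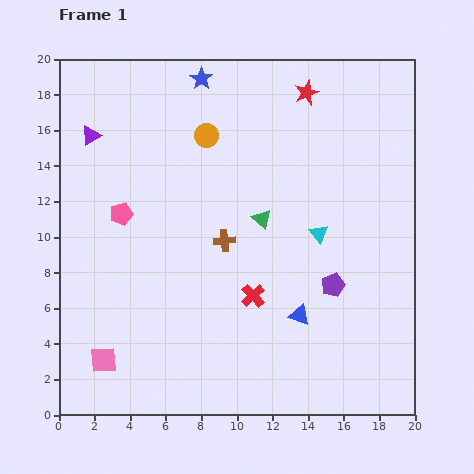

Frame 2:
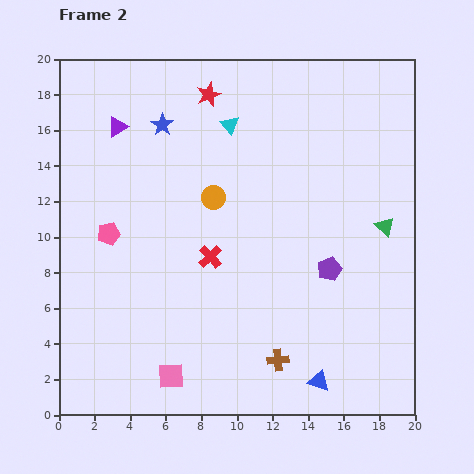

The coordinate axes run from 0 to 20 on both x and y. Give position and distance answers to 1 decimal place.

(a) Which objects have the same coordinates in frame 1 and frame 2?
none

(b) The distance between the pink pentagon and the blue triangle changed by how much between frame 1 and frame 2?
+2.9

Distance in frame 1: 11.5. Distance in frame 2: 14.4.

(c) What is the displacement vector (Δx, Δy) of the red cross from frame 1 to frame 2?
(-2.4, 2.2)

The red cross was at (10.9, 6.7) in frame 1 and (8.5, 8.9) in frame 2.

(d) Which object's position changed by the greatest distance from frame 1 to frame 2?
the cyan triangle

(moved 7.9; next 7.3)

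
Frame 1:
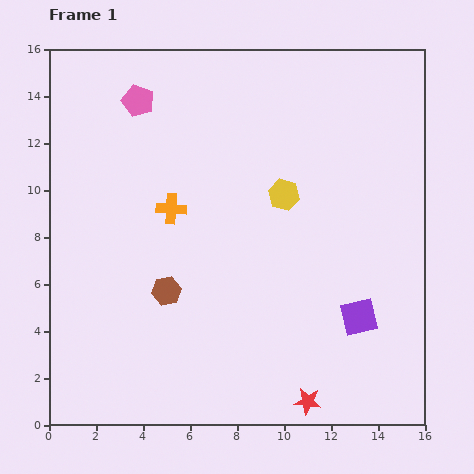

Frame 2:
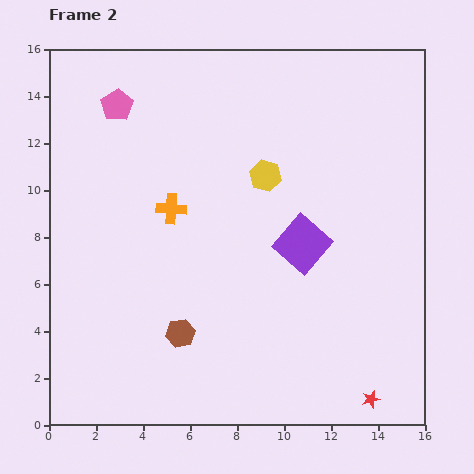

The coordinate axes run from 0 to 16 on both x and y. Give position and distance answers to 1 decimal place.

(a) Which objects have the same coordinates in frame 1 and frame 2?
the orange cross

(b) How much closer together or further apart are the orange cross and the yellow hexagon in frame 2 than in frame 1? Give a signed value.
-0.6

Distance in frame 1: 4.8. Distance in frame 2: 4.2.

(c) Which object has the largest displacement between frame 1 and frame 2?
the purple square

(moved 3.9; next 2.7)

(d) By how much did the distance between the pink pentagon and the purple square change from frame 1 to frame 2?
-3.3

Distance in frame 1: 13.2. Distance in frame 2: 9.9.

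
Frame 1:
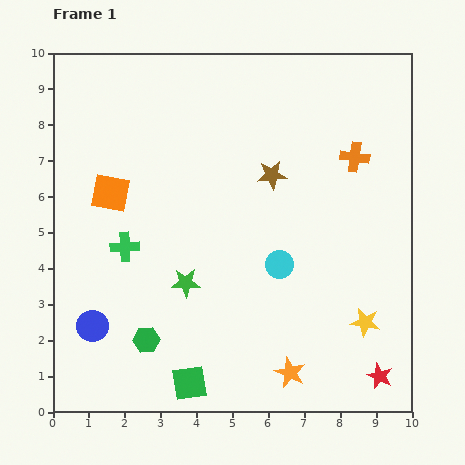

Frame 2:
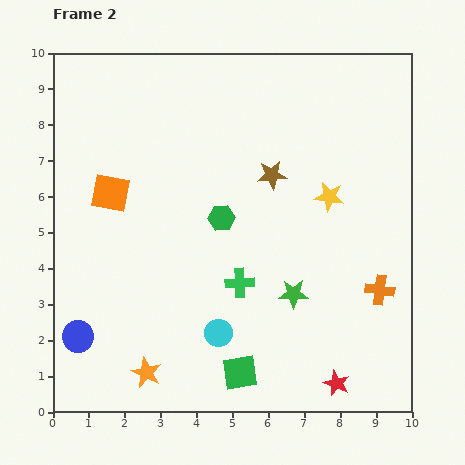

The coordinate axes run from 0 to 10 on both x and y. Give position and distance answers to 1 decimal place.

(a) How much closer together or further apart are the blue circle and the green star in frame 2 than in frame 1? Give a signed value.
+3.2

Distance in frame 1: 2.9. Distance in frame 2: 6.1.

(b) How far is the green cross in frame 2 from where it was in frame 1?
3.4

The green cross moved from (2.0, 4.6) to (5.2, 3.6), a distance of √(3.2² + 1.0²) ≈ 3.4.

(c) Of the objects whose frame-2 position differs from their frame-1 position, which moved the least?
the blue circle

(moved 0.5)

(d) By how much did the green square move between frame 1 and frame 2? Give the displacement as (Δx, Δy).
(1.4, 0.3)

The green square was at (3.8, 0.8) in frame 1 and (5.2, 1.1) in frame 2.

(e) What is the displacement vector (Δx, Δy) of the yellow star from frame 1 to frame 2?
(-1.0, 3.5)

The yellow star was at (8.7, 2.5) in frame 1 and (7.7, 6.0) in frame 2.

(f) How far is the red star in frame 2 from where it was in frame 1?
1.2

The red star moved from (9.1, 1.0) to (7.9, 0.8), a distance of √(1.2² + 0.2²) ≈ 1.2.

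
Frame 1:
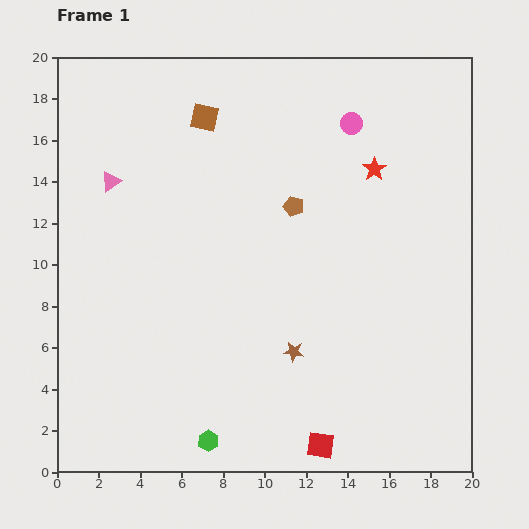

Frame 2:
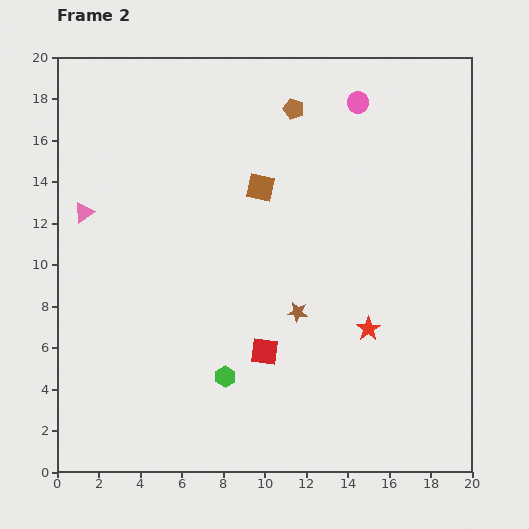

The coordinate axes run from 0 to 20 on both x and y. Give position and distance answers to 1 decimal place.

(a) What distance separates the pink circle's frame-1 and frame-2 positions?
1.0

The pink circle moved from (14.2, 16.8) to (14.5, 17.8), a distance of √(0.3² + 1.0²) ≈ 1.0.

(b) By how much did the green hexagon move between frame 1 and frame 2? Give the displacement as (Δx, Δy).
(0.8, 3.1)

The green hexagon was at (7.3, 1.5) in frame 1 and (8.1, 4.6) in frame 2.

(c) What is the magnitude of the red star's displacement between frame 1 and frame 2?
7.7

The red star moved from (15.3, 14.6) to (15.0, 6.9), a distance of √(0.3² + 7.7²) ≈ 7.7.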